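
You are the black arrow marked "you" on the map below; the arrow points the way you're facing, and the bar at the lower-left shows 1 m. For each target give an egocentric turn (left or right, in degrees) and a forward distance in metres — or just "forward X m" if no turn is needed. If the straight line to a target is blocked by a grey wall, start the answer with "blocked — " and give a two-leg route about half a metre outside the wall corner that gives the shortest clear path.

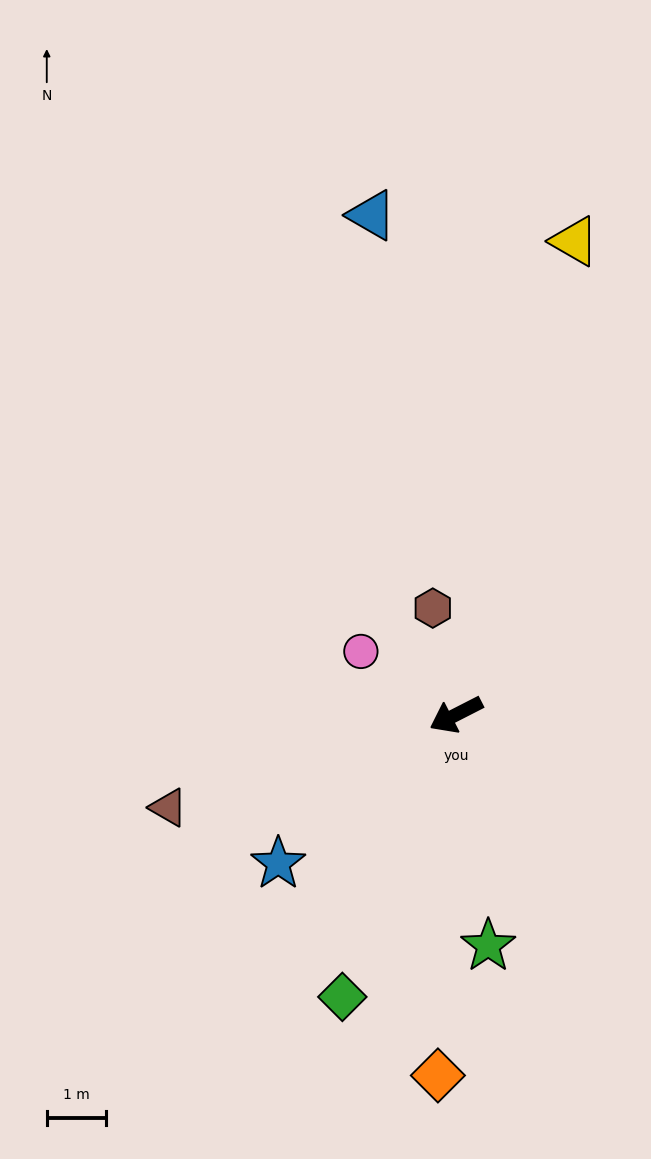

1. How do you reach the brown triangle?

turn right 9°, forward 5.1 m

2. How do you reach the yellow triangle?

turn right 131°, forward 8.2 m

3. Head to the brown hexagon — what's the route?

turn right 105°, forward 1.8 m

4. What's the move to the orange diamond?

turn left 60°, forward 6.1 m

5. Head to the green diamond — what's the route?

turn left 41°, forward 5.1 m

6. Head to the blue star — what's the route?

turn left 13°, forward 3.9 m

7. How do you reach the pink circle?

turn right 61°, forward 1.9 m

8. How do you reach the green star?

turn left 71°, forward 3.9 m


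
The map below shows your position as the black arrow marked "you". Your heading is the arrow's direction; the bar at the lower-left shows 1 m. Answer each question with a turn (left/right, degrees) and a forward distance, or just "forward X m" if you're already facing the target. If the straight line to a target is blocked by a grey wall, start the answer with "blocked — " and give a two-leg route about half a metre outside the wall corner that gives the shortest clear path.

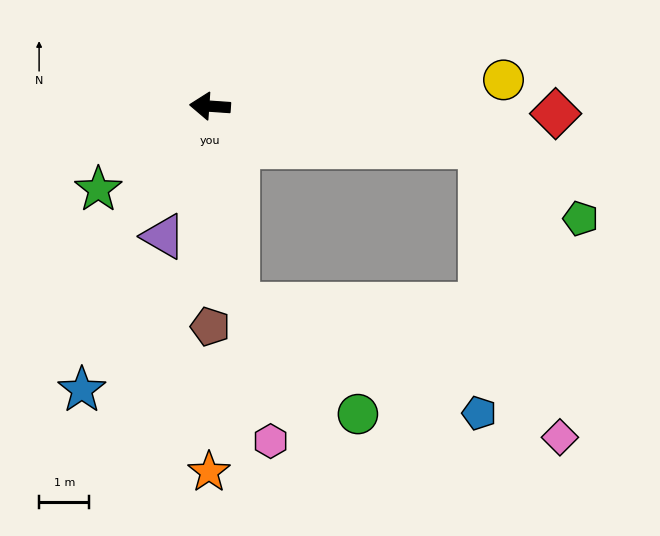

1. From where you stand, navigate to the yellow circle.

turn right 171°, forward 5.9 m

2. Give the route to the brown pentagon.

turn left 94°, forward 4.4 m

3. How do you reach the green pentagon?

blocked — turn left 175°, forward 5.4 m, then turn right 26°, forward 2.5 m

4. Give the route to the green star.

turn left 41°, forward 2.8 m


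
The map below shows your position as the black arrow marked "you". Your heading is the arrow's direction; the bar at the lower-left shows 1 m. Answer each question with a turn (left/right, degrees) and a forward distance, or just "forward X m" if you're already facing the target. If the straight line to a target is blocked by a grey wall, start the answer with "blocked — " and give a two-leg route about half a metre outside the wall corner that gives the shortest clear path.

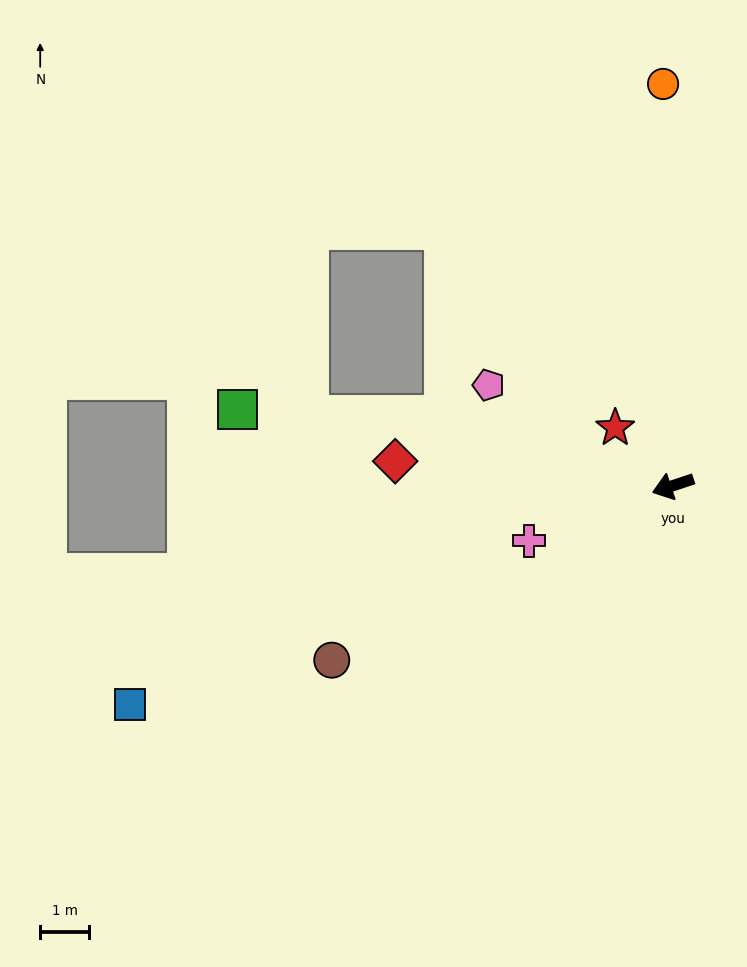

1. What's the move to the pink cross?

turn left 3°, forward 3.1 m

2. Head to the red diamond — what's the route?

turn right 23°, forward 5.7 m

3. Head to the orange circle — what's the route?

turn right 107°, forward 8.2 m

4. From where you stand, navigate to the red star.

turn right 63°, forward 1.7 m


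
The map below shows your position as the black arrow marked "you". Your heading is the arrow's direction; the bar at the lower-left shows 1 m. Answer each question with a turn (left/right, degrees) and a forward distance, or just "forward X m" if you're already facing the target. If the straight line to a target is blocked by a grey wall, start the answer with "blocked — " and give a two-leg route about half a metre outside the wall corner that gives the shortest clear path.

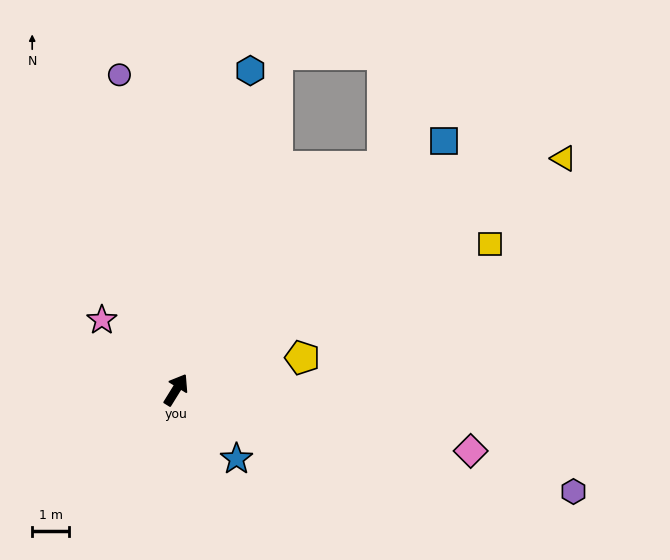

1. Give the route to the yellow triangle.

turn right 27°, forward 12.2 m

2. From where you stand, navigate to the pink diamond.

turn right 70°, forward 8.1 m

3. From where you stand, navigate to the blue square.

turn right 15°, forward 9.9 m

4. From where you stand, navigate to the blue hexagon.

turn left 19°, forward 8.9 m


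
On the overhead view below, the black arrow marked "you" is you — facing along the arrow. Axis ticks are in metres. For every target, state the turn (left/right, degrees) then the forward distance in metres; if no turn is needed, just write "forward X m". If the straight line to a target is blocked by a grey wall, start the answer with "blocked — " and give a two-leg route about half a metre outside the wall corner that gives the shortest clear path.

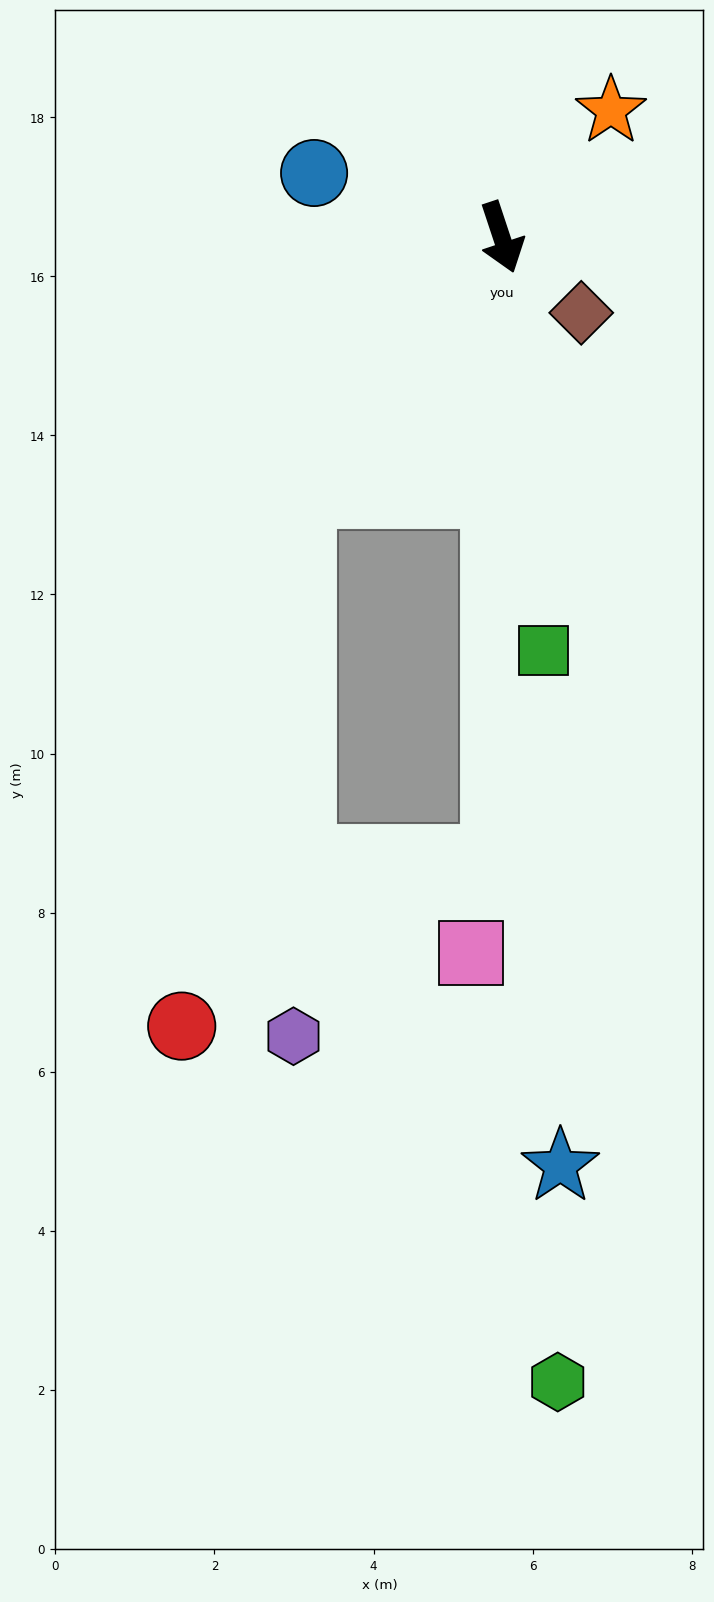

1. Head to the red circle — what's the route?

blocked — turn right 56°, forward 4.1 m, then turn left 25°, forward 6.9 m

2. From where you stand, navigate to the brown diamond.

turn left 28°, forward 1.4 m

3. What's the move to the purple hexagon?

blocked — turn right 56°, forward 4.1 m, then turn left 37°, forward 6.8 m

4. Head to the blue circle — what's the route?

turn right 127°, forward 2.5 m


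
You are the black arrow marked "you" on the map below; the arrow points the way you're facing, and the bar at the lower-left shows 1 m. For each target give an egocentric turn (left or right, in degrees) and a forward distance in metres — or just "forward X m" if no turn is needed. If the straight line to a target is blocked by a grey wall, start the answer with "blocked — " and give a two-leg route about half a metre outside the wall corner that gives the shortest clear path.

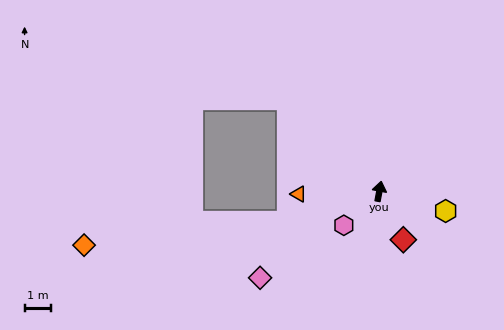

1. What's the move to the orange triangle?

turn left 103°, forward 3.1 m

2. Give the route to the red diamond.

turn right 143°, forward 2.1 m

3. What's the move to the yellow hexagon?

turn right 96°, forward 2.7 m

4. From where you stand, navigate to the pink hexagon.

turn left 144°, forward 1.9 m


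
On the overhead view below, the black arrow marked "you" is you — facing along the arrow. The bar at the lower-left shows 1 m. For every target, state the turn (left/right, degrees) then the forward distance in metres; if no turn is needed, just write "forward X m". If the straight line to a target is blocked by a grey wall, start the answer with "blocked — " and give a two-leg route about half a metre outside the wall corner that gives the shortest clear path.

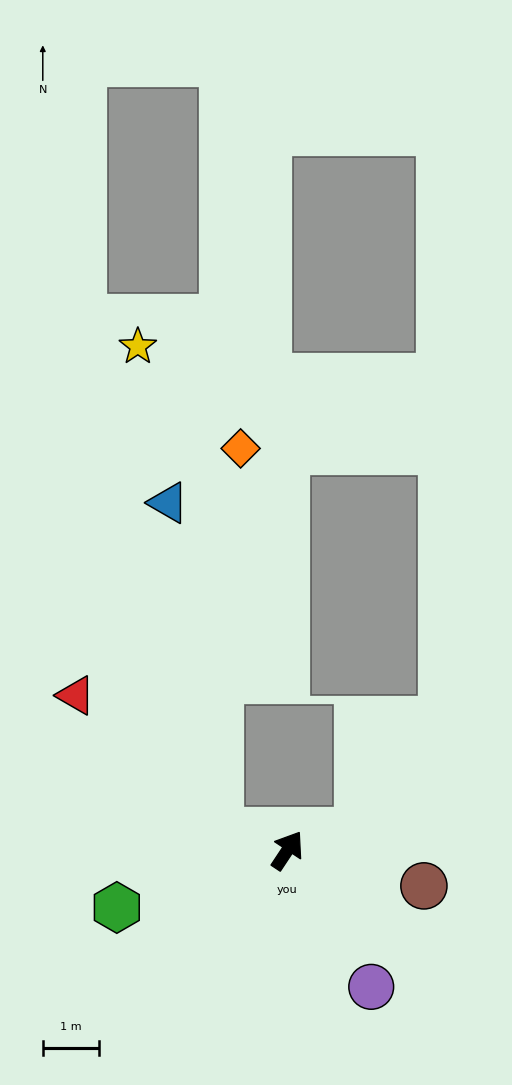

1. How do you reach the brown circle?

turn right 71°, forward 2.5 m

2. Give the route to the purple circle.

turn right 115°, forward 2.8 m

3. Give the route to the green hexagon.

turn left 142°, forward 3.2 m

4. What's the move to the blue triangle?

blocked — turn left 108°, forward 1.2 m, then turn right 66°, forward 5.9 m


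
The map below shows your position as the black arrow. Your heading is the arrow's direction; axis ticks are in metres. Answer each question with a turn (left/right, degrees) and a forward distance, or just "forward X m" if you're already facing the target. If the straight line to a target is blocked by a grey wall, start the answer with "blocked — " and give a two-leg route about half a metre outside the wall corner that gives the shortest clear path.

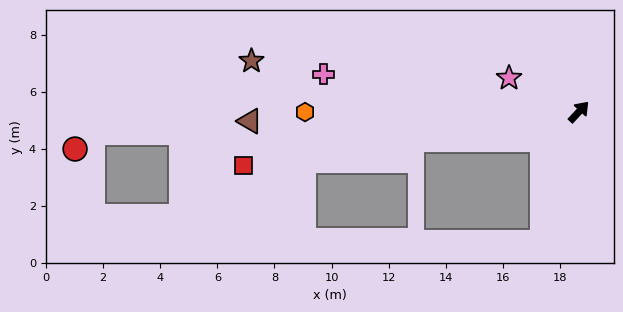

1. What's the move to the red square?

turn left 142°, forward 11.9 m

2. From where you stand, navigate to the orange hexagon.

turn left 133°, forward 9.6 m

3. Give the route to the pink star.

turn left 107°, forward 2.7 m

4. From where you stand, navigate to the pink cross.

turn left 124°, forward 9.0 m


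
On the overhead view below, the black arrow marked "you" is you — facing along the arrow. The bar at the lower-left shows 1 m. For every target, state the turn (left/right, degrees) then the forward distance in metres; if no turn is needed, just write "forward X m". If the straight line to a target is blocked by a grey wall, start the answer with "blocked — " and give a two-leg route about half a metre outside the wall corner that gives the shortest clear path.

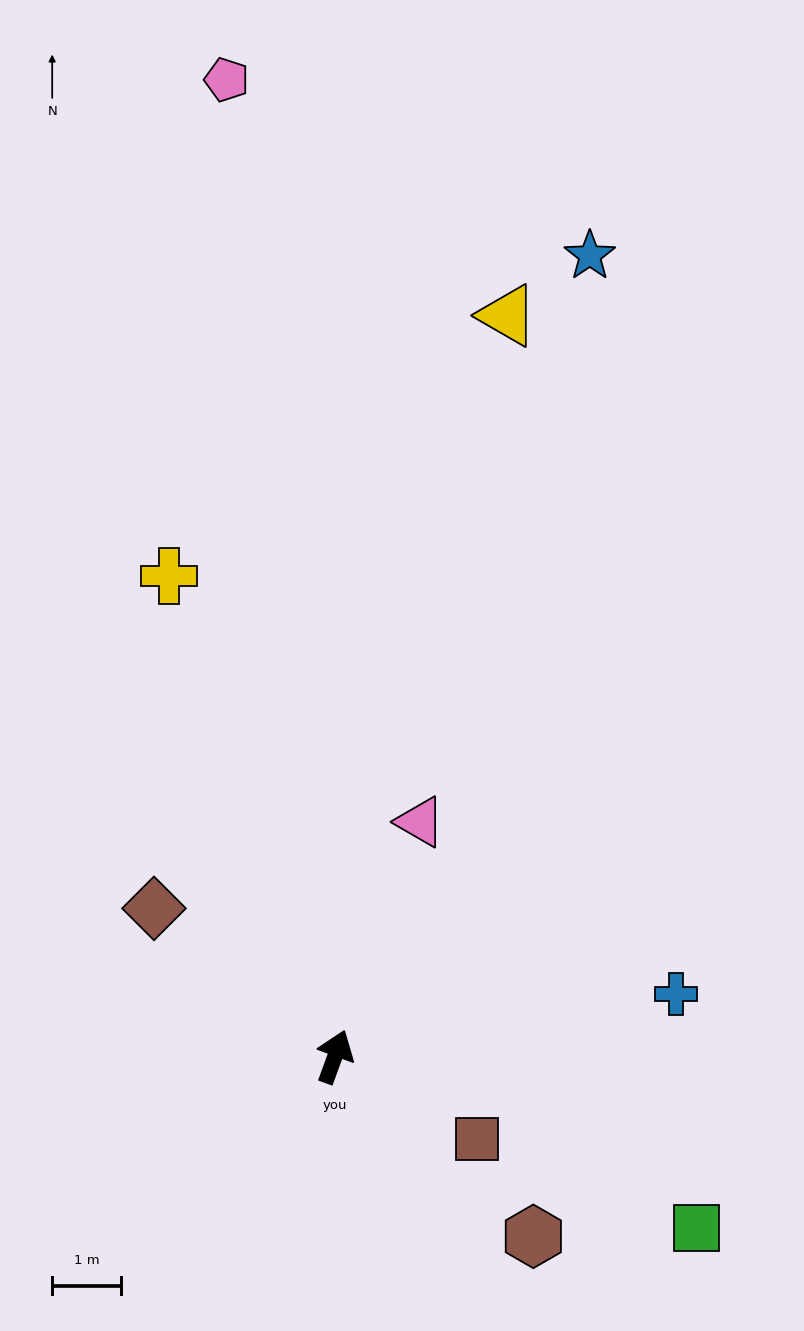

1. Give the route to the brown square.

turn right 100°, forward 2.4 m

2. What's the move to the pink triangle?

forward 3.6 m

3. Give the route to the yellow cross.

turn left 39°, forward 7.3 m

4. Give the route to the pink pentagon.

turn left 26°, forward 14.2 m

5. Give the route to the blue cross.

turn right 60°, forward 5.0 m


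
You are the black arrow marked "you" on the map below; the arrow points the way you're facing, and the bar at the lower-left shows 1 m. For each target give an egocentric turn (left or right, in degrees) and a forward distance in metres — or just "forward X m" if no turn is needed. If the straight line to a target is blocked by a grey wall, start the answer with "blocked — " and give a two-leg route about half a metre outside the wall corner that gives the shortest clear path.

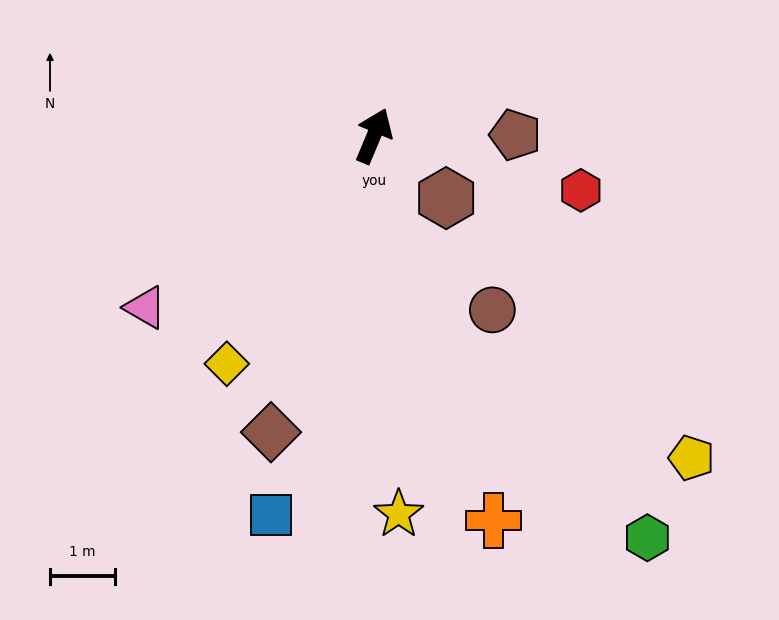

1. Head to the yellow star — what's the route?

turn right 154°, forward 5.8 m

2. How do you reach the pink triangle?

turn left 150°, forward 4.4 m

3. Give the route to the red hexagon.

turn right 82°, forward 3.3 m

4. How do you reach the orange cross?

turn right 140°, forward 6.2 m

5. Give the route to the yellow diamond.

turn left 170°, forward 4.2 m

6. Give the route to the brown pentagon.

turn right 67°, forward 2.2 m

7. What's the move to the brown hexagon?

turn right 108°, forward 1.5 m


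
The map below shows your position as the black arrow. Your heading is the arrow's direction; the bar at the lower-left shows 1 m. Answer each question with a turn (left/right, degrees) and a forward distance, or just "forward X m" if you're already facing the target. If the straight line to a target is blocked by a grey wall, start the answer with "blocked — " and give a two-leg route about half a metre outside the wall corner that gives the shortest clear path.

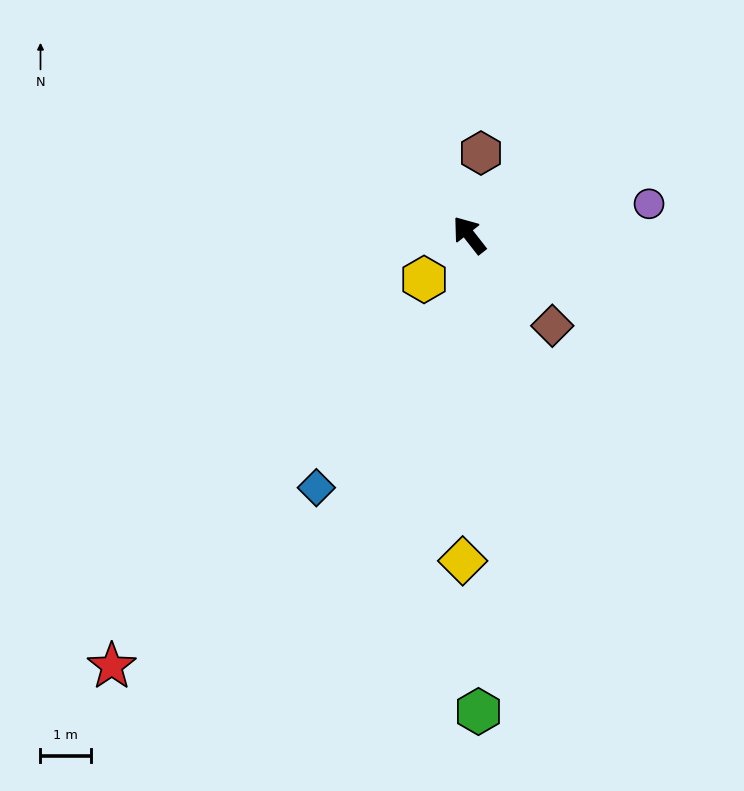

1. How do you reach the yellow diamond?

turn left 141°, forward 6.5 m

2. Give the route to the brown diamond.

turn right 176°, forward 2.4 m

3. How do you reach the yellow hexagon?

turn left 96°, forward 1.3 m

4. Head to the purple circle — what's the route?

turn right 118°, forward 3.6 m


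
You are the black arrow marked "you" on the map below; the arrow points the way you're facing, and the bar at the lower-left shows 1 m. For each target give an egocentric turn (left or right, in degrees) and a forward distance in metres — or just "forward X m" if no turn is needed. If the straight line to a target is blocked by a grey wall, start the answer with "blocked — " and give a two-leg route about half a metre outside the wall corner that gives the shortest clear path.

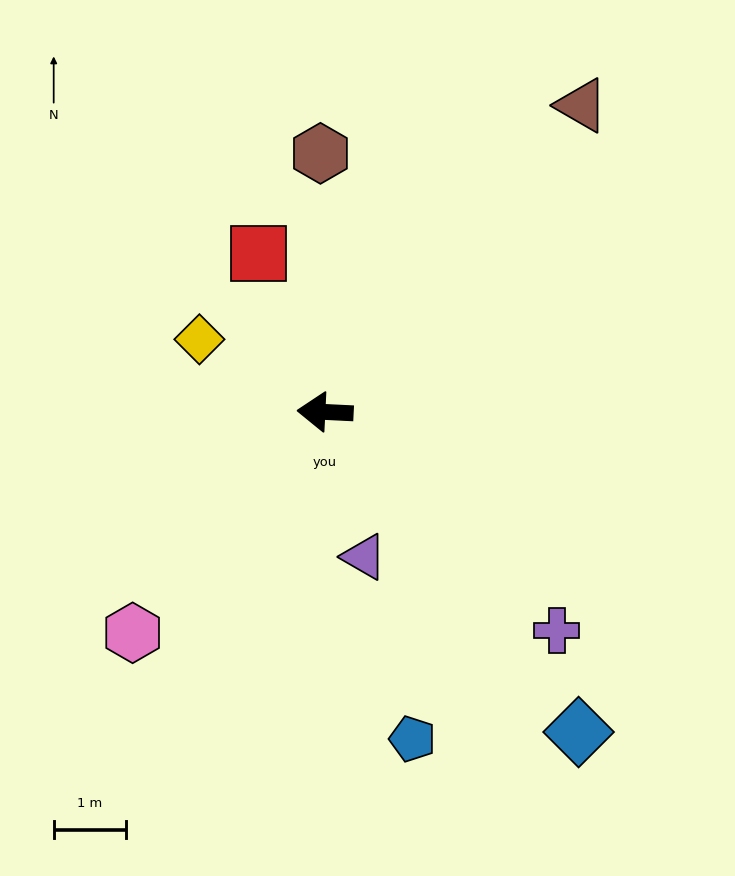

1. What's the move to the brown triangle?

turn right 127°, forward 5.5 m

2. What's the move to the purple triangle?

turn left 108°, forward 2.1 m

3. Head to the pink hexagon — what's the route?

turn left 52°, forward 4.1 m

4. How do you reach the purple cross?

turn left 139°, forward 4.4 m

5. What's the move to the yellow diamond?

turn right 27°, forward 2.0 m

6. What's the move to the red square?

turn right 64°, forward 2.4 m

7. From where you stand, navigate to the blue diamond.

turn left 131°, forward 5.7 m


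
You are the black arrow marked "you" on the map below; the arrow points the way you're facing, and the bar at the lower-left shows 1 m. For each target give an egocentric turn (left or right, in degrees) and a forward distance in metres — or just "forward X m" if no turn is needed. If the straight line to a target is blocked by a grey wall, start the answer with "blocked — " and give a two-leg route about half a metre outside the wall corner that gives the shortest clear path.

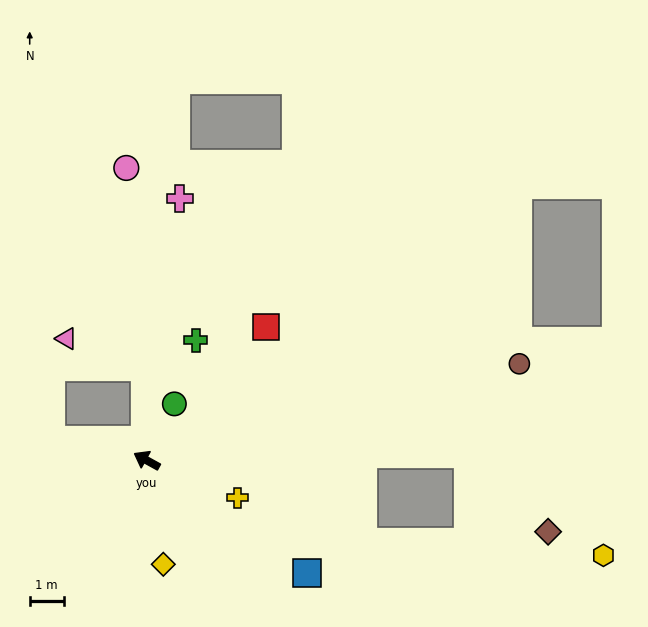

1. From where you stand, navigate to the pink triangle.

blocked — turn right 60°, forward 2.8 m, then turn left 69°, forward 2.5 m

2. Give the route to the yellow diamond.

turn left 128°, forward 3.1 m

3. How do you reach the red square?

turn right 103°, forward 5.3 m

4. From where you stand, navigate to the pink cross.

turn right 68°, forward 7.8 m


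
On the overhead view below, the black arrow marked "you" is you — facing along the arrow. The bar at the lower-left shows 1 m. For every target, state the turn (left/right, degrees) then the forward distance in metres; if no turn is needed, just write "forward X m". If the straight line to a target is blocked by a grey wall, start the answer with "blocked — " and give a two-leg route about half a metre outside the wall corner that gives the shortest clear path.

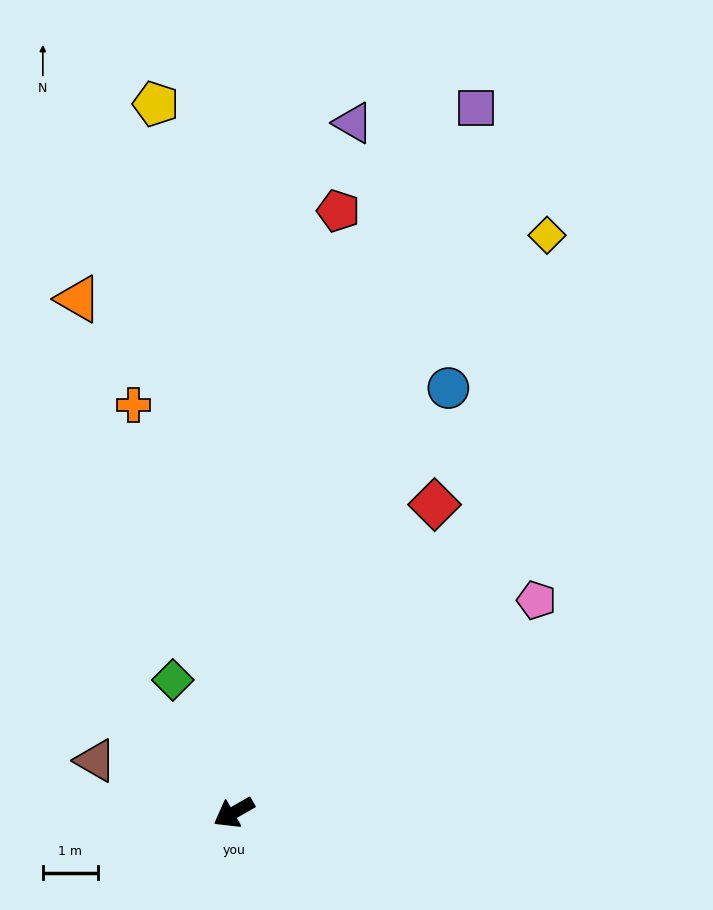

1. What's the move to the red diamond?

turn right 153°, forward 6.7 m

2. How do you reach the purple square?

turn right 139°, forward 13.6 m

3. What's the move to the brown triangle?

turn right 50°, forward 2.7 m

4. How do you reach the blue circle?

turn right 147°, forward 8.7 m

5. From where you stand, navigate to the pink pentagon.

turn right 175°, forward 6.8 m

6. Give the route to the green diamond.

turn right 95°, forward 2.7 m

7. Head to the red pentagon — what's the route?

turn right 130°, forward 11.2 m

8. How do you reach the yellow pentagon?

turn right 113°, forward 13.0 m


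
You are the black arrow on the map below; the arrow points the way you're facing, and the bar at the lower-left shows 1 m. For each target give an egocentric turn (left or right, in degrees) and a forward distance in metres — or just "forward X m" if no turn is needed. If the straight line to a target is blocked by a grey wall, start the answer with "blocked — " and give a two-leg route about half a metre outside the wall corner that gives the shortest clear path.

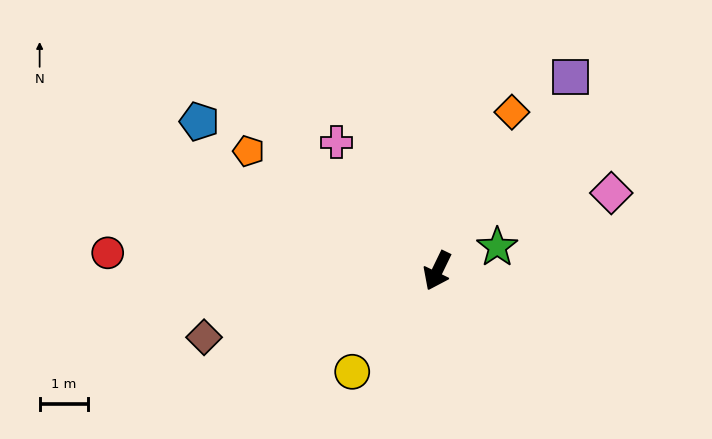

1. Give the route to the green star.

turn left 138°, forward 1.3 m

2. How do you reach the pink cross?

turn right 116°, forward 3.4 m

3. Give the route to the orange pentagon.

turn right 97°, forward 4.6 m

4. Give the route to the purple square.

turn left 171°, forward 4.8 m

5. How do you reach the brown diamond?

turn right 48°, forward 5.0 m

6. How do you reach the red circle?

turn right 67°, forward 6.8 m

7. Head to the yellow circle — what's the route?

turn right 14°, forward 2.7 m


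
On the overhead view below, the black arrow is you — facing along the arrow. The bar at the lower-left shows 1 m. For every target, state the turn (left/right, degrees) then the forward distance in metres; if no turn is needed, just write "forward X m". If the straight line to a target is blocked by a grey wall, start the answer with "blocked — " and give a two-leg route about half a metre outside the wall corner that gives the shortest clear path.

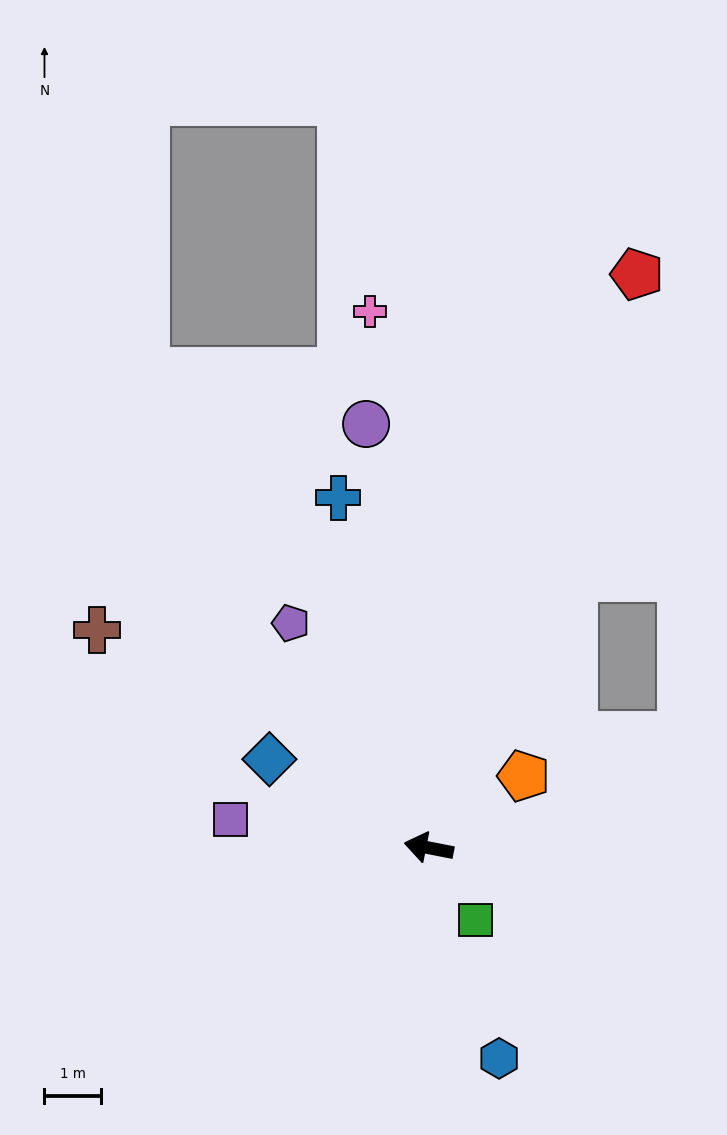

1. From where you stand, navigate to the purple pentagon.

turn right 47°, forward 4.7 m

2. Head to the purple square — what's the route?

turn left 3°, forward 3.6 m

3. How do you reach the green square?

turn left 134°, forward 1.5 m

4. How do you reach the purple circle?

turn right 70°, forward 7.6 m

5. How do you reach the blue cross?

turn right 64°, forward 6.4 m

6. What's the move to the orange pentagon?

turn right 132°, forward 2.1 m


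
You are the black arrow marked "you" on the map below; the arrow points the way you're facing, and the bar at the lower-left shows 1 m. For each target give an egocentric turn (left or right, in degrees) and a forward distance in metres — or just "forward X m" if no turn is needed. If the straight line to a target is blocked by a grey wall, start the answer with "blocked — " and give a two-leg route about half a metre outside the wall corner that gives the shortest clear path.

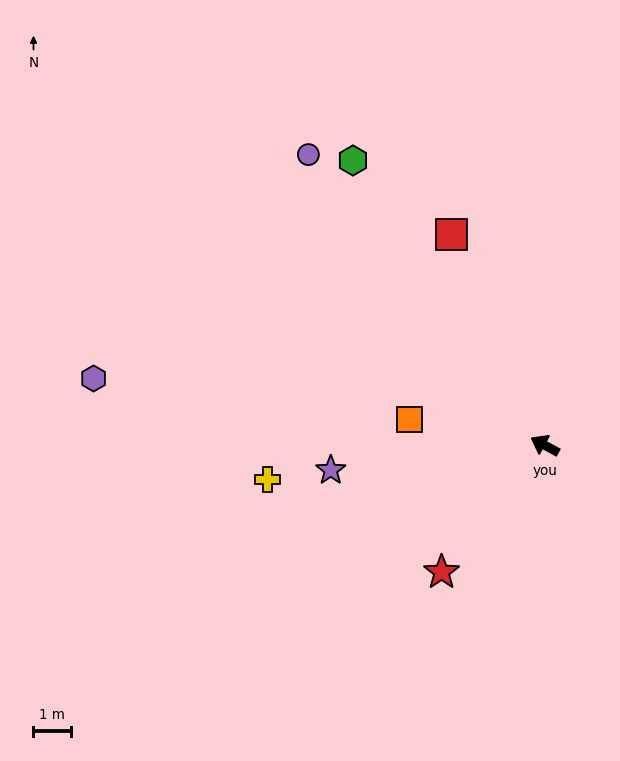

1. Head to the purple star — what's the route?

turn left 35°, forward 5.7 m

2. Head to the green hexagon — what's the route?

turn right 28°, forward 9.1 m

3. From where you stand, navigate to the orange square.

turn left 17°, forward 3.6 m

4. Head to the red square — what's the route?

turn right 38°, forward 6.1 m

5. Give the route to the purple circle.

turn right 23°, forward 9.9 m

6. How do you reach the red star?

turn left 79°, forward 4.3 m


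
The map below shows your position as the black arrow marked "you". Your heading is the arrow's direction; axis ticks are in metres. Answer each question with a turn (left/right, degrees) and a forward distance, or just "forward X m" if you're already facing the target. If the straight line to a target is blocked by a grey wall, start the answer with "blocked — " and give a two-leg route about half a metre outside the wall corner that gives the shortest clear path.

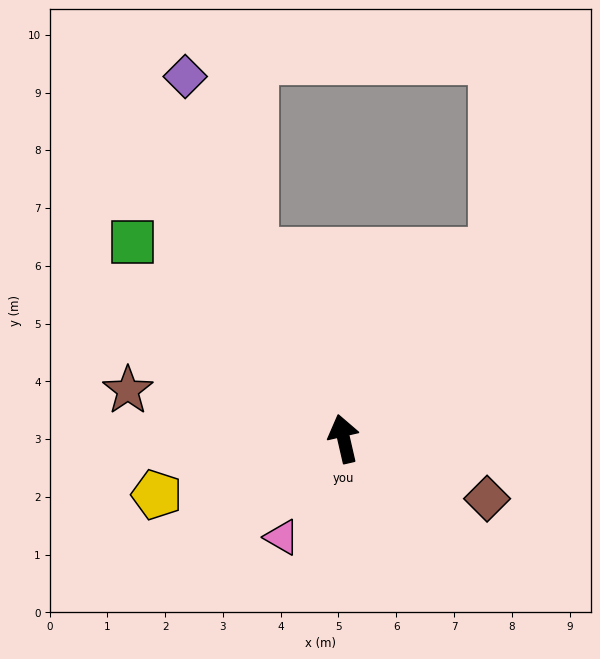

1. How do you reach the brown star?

turn left 64°, forward 3.8 m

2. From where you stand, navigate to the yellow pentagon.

turn left 94°, forward 3.4 m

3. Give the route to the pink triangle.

turn left 135°, forward 2.0 m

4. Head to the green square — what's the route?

turn left 34°, forward 5.0 m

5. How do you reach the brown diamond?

turn right 126°, forward 2.7 m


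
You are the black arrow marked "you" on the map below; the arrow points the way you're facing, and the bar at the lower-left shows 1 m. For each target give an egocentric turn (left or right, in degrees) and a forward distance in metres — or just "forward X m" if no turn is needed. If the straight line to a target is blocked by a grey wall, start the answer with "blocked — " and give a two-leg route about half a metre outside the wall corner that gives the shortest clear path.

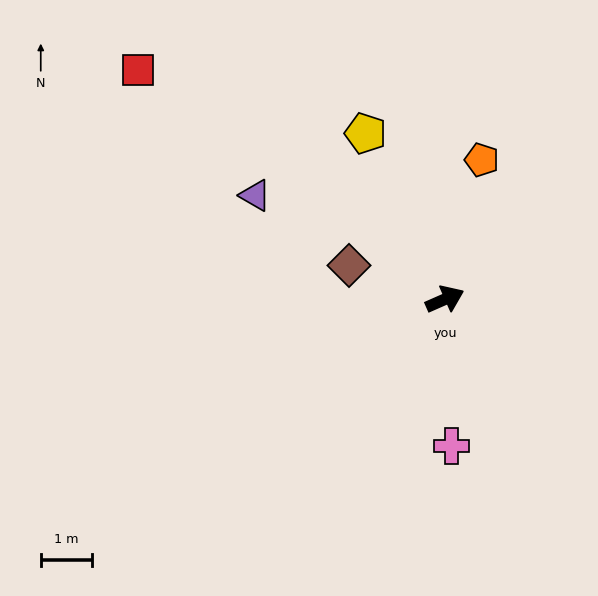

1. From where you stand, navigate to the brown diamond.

turn left 137°, forward 2.0 m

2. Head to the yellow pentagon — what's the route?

turn left 92°, forward 3.6 m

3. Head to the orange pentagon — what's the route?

turn left 51°, forward 2.8 m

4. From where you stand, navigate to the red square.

turn left 119°, forward 7.5 m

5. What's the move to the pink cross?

turn right 111°, forward 2.9 m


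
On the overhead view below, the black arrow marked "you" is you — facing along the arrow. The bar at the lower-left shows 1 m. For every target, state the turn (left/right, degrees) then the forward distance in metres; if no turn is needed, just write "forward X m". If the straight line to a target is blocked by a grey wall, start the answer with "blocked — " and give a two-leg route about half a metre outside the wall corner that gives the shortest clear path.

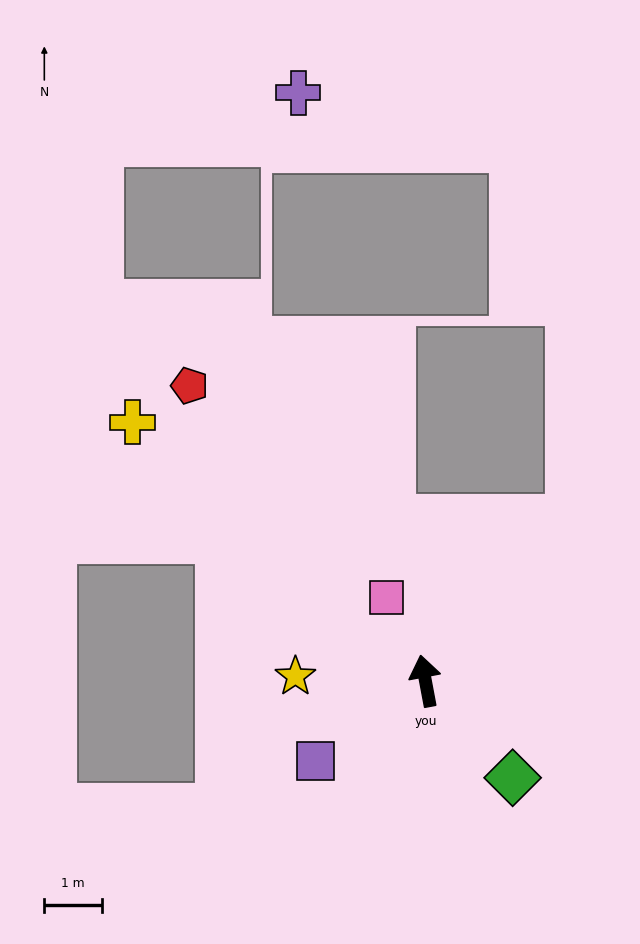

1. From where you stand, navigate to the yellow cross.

turn left 38°, forward 6.8 m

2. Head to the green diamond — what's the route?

turn right 149°, forward 2.3 m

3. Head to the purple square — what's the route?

turn left 115°, forward 2.4 m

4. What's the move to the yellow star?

turn left 77°, forward 2.3 m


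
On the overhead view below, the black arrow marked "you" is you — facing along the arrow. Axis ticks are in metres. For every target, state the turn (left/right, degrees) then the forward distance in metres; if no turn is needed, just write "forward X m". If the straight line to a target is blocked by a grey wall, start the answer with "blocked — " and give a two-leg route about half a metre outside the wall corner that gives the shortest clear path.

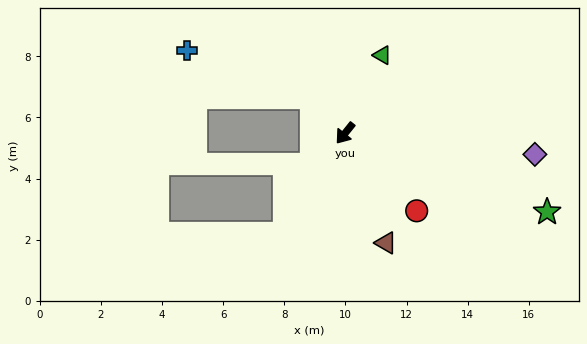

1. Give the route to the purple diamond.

turn left 122°, forward 6.2 m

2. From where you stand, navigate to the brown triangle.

turn left 59°, forward 3.8 m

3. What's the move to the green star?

turn left 107°, forward 7.1 m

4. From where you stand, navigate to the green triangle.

turn right 167°, forward 2.8 m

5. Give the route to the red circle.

turn left 81°, forward 3.5 m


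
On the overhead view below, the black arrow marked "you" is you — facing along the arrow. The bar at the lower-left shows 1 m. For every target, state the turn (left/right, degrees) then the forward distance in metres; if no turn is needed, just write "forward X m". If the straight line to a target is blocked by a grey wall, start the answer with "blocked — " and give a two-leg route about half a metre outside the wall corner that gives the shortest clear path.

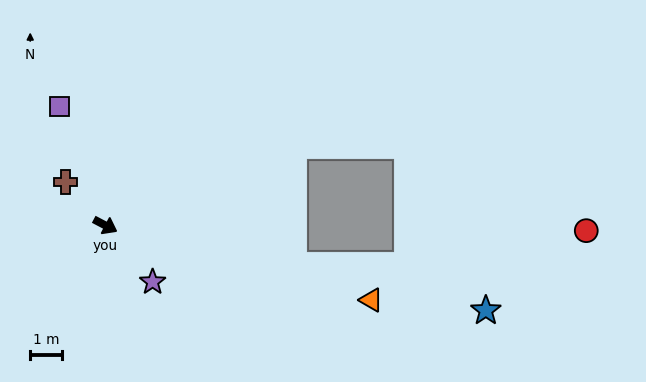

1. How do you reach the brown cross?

turn left 160°, forward 1.8 m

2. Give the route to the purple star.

turn right 22°, forward 2.3 m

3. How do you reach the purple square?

turn left 139°, forward 4.0 m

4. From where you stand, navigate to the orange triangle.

turn left 12°, forward 8.6 m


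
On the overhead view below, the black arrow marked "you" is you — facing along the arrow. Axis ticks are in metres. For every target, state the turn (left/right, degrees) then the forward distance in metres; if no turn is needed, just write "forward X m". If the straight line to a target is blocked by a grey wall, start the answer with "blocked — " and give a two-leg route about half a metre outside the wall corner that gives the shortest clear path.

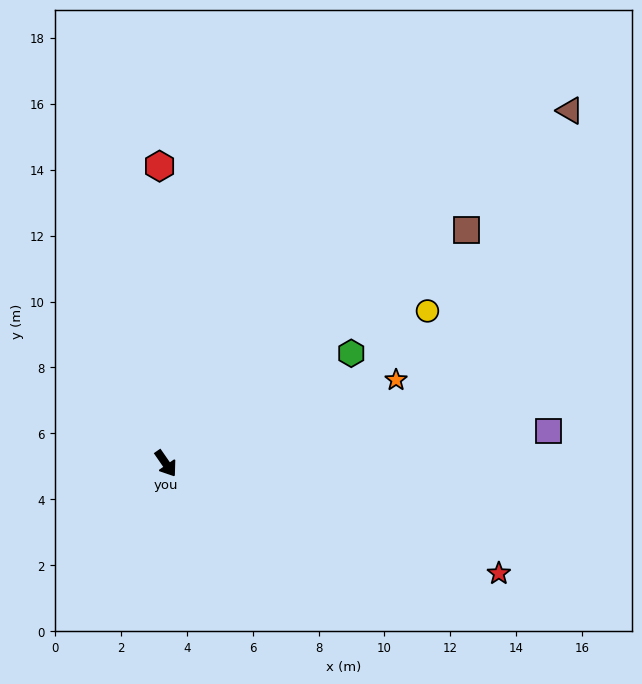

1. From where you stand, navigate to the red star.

turn left 37°, forward 10.6 m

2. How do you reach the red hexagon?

turn left 146°, forward 9.0 m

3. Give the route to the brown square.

turn left 93°, forward 11.6 m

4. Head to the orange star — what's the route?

turn left 75°, forward 7.4 m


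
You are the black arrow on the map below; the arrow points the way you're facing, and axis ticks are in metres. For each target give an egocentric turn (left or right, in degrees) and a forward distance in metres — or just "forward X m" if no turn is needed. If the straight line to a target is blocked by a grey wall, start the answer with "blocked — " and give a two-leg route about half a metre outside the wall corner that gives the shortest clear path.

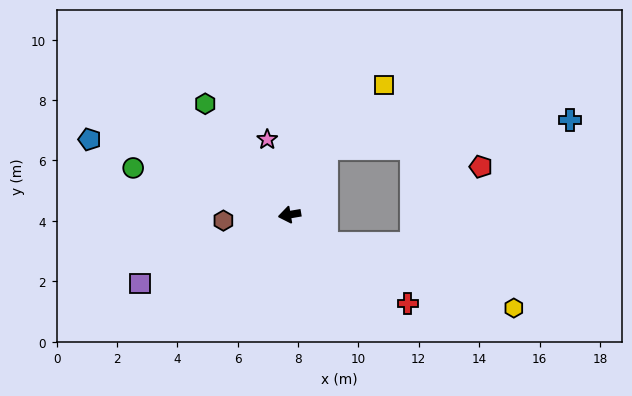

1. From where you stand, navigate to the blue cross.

blocked — turn right 127°, forward 2.5 m, then turn right 56°, forward 8.2 m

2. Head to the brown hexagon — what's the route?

turn right 5°, forward 2.2 m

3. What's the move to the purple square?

turn left 15°, forward 5.5 m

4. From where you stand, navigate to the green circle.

turn right 26°, forward 5.4 m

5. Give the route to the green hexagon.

turn right 62°, forward 4.6 m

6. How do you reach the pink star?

turn right 83°, forward 2.6 m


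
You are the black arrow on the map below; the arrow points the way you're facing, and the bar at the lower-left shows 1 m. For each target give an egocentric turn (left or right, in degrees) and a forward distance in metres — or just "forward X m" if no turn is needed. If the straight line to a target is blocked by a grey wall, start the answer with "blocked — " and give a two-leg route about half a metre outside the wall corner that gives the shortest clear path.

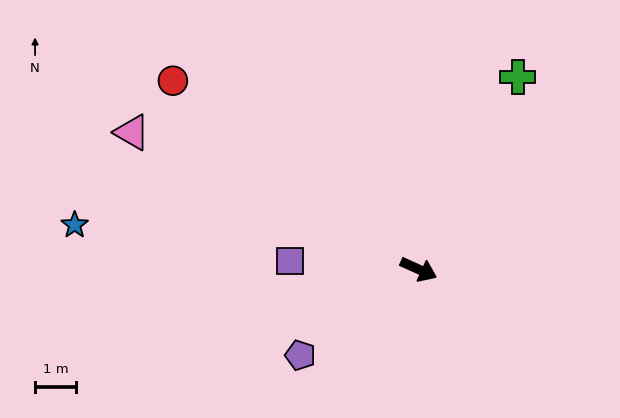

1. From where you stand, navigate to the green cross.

turn left 87°, forward 5.3 m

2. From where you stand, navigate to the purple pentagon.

turn right 120°, forward 3.6 m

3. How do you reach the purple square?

turn right 159°, forward 3.2 m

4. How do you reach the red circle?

turn left 167°, forward 7.6 m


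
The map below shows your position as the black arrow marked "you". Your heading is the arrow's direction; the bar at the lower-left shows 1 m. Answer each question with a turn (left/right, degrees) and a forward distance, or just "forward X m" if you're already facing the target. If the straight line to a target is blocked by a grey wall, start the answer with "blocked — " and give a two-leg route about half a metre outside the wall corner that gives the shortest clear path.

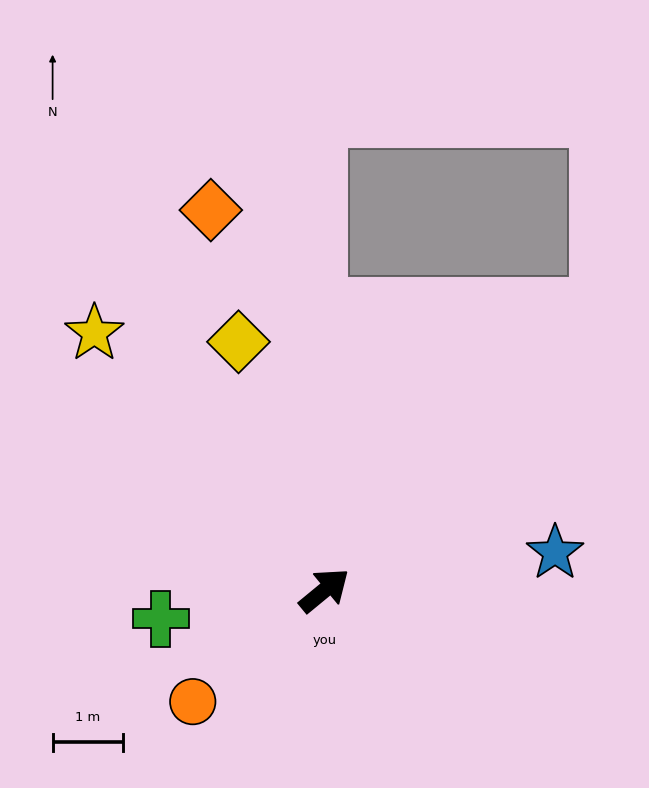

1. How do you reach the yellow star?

turn left 92°, forward 4.9 m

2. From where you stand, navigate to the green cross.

turn left 150°, forward 2.4 m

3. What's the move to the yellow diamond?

turn left 70°, forward 3.7 m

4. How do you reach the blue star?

turn right 30°, forward 3.3 m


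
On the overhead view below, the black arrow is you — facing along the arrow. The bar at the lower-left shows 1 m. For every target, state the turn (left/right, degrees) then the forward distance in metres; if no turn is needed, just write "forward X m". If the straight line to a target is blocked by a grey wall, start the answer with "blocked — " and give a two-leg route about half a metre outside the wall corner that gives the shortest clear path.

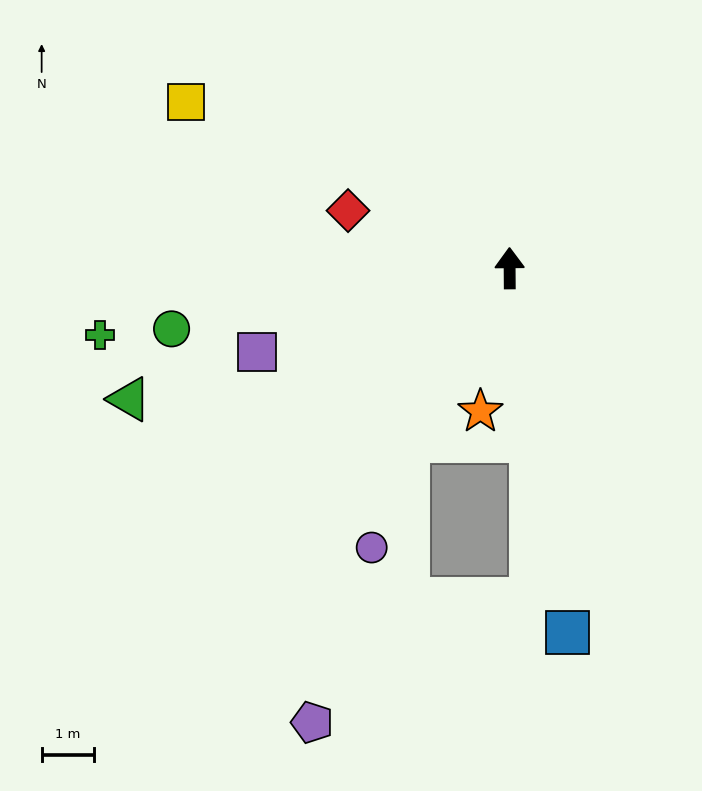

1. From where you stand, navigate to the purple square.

turn left 108°, forward 5.1 m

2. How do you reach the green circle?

turn left 100°, forward 6.6 m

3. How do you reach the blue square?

turn right 171°, forward 7.1 m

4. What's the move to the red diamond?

turn left 70°, forward 3.3 m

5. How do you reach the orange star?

turn left 168°, forward 2.8 m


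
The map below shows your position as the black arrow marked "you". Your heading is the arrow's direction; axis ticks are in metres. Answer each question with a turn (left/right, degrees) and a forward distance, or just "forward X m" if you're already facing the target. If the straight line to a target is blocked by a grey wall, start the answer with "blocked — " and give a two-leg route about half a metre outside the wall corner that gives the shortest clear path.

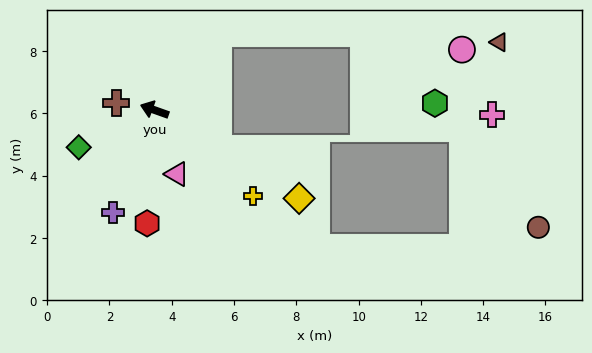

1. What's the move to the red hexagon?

turn left 106°, forward 3.6 m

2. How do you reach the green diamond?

turn left 46°, forward 2.7 m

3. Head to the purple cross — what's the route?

turn left 88°, forward 3.5 m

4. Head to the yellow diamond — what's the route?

turn left 168°, forward 5.4 m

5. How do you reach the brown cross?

turn left 9°, forward 1.2 m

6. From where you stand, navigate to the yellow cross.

turn left 159°, forward 4.2 m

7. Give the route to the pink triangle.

turn left 129°, forward 2.2 m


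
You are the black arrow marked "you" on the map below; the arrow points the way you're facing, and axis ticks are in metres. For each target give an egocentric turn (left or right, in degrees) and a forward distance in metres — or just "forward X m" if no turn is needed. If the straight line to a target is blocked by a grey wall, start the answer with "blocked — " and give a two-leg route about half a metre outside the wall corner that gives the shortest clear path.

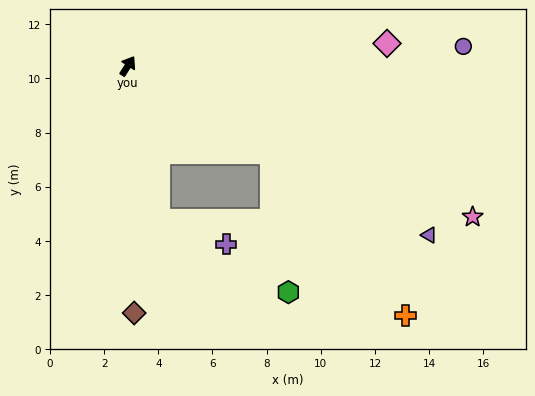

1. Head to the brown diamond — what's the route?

turn right 146°, forward 9.1 m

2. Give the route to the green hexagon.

blocked — turn right 89°, forward 6.2 m, then turn right 51°, forward 5.2 m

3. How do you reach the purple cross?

blocked — turn right 136°, forward 5.8 m, then turn left 59°, forward 2.6 m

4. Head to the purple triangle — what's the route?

turn right 87°, forward 12.8 m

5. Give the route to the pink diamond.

turn right 52°, forward 9.6 m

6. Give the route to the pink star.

turn right 81°, forward 13.9 m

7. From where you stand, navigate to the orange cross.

blocked — turn right 89°, forward 6.2 m, then turn right 19°, forward 7.8 m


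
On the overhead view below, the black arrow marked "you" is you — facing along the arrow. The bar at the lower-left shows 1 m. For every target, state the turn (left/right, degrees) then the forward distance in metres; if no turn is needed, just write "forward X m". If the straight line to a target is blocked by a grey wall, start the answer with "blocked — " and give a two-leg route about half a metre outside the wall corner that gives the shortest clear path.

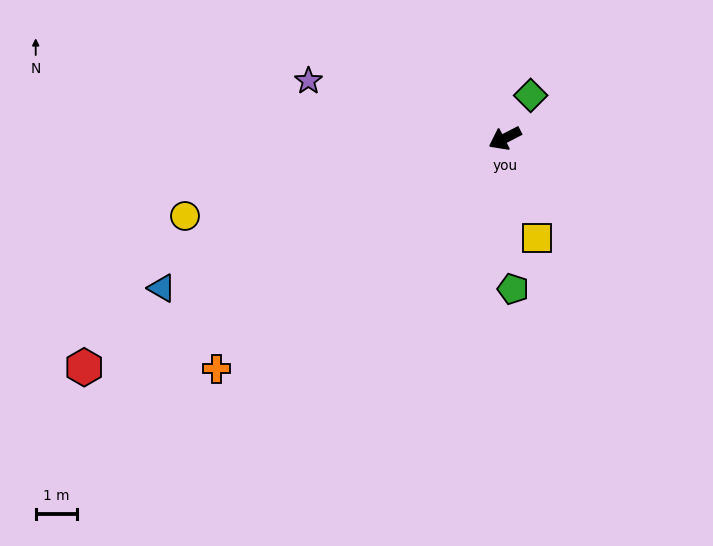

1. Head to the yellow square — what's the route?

turn left 81°, forward 2.5 m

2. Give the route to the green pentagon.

turn left 66°, forward 3.7 m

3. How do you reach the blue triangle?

turn right 4°, forward 9.1 m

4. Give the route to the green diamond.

turn right 148°, forward 1.2 m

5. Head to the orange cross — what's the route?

turn left 11°, forward 9.0 m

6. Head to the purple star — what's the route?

turn right 44°, forward 5.0 m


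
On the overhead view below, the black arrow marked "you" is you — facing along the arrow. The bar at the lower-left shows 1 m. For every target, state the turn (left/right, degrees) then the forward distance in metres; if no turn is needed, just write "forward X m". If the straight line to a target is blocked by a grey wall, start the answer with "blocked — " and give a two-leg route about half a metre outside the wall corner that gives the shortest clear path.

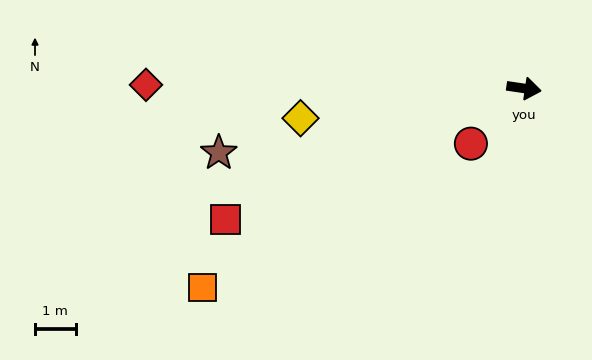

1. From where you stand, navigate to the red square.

turn right 148°, forward 8.0 m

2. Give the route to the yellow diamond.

turn right 164°, forward 5.6 m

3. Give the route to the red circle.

turn right 126°, forward 1.9 m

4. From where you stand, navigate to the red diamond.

turn right 172°, forward 9.3 m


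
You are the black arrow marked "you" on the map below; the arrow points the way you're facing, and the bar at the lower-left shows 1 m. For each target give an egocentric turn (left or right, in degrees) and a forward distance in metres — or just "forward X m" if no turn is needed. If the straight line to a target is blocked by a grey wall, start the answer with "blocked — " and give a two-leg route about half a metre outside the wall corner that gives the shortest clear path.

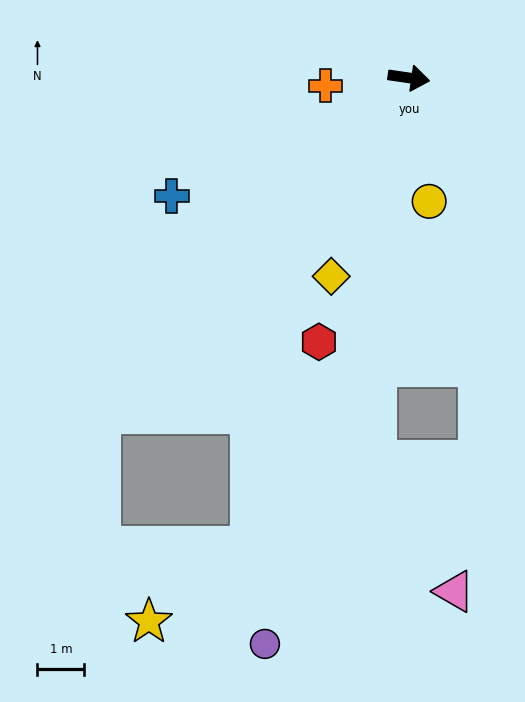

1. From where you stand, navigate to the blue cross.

turn right 145°, forward 5.6 m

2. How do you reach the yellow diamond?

turn right 103°, forward 4.5 m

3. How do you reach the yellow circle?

turn right 72°, forward 2.7 m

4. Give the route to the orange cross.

turn right 166°, forward 1.8 m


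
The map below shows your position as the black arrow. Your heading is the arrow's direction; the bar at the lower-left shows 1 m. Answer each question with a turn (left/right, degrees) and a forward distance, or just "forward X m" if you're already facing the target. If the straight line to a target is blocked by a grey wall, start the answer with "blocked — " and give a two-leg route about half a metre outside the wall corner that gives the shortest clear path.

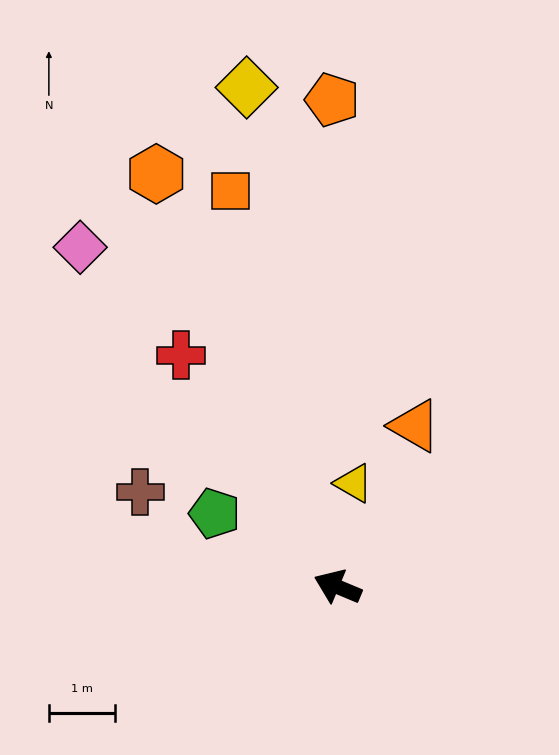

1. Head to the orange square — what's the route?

turn right 52°, forward 6.2 m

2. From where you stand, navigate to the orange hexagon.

turn right 44°, forward 6.8 m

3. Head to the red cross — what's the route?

turn right 33°, forward 4.2 m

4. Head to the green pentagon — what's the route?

turn right 8°, forward 2.2 m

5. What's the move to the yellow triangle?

turn right 76°, forward 1.6 m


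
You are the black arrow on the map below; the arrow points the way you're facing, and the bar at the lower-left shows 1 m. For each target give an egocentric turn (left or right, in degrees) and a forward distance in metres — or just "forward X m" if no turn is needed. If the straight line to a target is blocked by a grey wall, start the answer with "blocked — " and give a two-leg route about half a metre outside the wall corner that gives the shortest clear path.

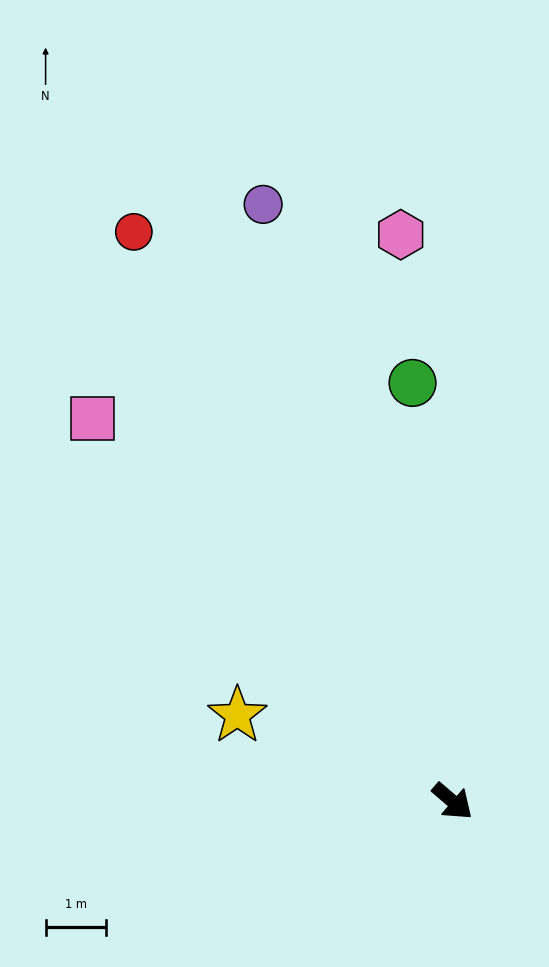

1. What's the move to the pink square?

turn left 174°, forward 8.7 m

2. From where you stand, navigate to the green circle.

turn left 136°, forward 6.9 m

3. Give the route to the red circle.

turn left 160°, forward 10.8 m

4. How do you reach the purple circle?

turn left 148°, forward 10.3 m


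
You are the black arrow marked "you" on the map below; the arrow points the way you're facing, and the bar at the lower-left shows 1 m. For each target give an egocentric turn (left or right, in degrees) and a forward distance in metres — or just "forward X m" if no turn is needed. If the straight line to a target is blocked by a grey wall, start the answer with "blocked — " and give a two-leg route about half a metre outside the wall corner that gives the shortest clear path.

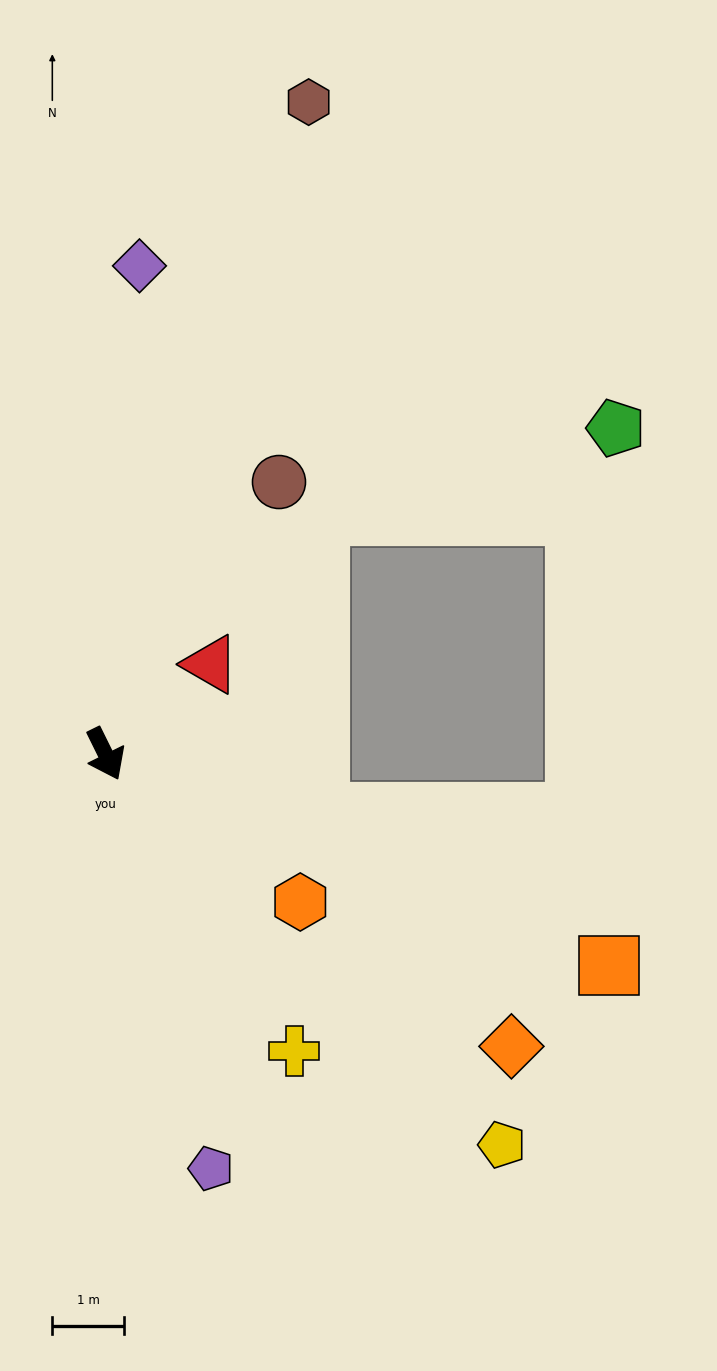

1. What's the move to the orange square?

turn left 41°, forward 7.7 m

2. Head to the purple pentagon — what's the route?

turn right 12°, forward 6.0 m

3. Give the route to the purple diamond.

turn left 150°, forward 6.9 m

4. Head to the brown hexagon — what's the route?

turn left 136°, forward 9.6 m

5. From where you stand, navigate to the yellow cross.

turn left 6°, forward 4.9 m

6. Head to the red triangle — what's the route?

turn left 104°, forward 1.9 m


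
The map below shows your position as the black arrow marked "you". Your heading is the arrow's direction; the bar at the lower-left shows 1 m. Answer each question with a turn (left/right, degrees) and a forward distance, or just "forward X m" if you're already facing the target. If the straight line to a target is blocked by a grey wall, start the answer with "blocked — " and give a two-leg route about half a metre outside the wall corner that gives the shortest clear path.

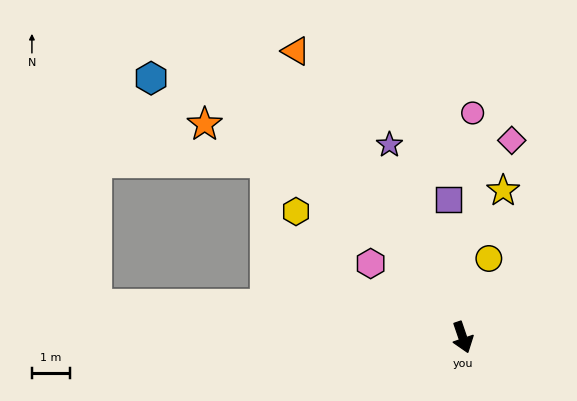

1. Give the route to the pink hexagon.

turn right 148°, forward 3.1 m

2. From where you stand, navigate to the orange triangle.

turn right 169°, forward 8.6 m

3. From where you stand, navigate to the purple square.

turn left 167°, forward 3.6 m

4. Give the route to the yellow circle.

turn left 143°, forward 2.2 m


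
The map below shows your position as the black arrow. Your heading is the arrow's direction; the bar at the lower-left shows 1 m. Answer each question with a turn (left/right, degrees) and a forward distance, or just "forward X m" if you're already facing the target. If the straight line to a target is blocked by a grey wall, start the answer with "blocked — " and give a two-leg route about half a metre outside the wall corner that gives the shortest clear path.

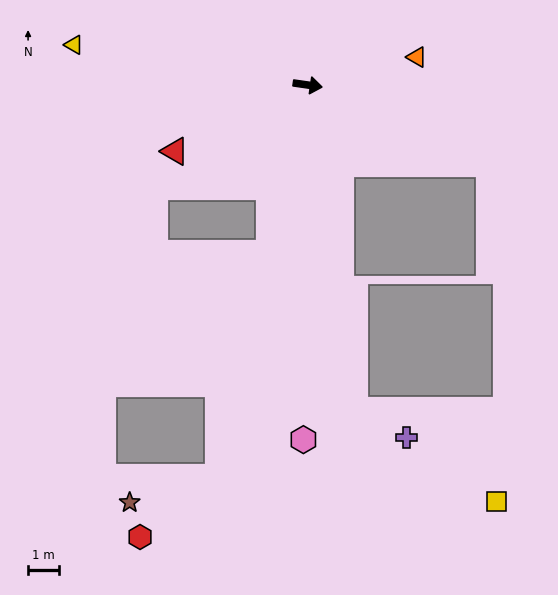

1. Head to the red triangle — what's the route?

turn right 145°, forward 4.8 m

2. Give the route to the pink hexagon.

turn right 83°, forward 11.4 m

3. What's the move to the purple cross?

blocked — turn right 74°, forward 10.6 m, then turn left 54°, forward 1.9 m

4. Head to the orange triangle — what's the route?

turn left 23°, forward 3.6 m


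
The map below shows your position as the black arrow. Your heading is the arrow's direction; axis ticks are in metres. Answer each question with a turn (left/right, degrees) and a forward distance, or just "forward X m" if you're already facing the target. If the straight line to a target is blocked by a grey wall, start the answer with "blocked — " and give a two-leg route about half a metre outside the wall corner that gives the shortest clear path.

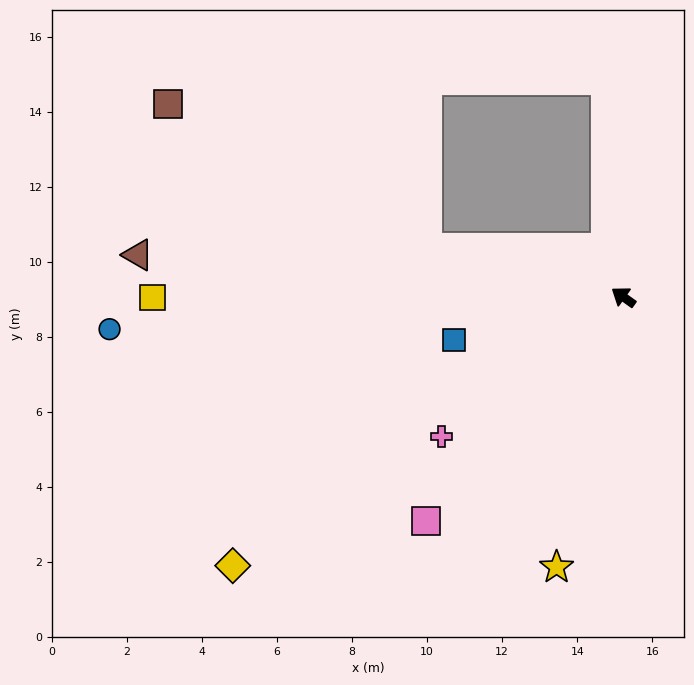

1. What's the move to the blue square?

turn left 50°, forward 4.7 m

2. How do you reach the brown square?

blocked — turn left 22°, forward 5.4 m, then turn right 16°, forward 7.9 m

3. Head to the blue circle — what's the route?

turn left 39°, forward 13.7 m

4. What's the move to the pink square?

turn left 84°, forward 8.0 m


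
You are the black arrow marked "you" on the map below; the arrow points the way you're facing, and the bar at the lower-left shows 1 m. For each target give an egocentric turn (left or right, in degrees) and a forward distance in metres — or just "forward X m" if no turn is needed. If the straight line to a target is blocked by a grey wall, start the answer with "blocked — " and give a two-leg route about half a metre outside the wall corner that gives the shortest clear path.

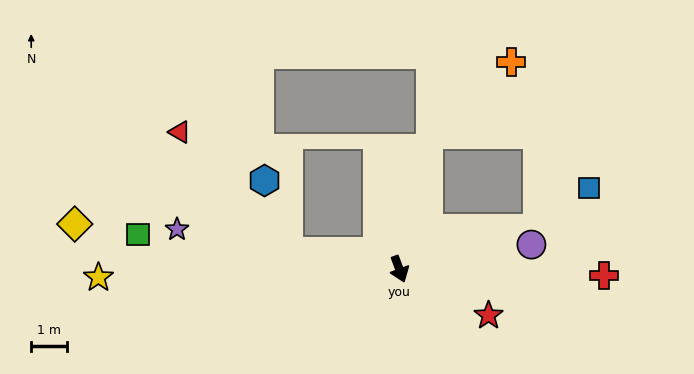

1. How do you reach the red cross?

turn left 68°, forward 5.8 m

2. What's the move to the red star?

turn left 42°, forward 2.8 m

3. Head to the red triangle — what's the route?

blocked — turn right 119°, forward 3.2 m, then turn right 39°, forward 4.6 m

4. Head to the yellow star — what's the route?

turn right 109°, forward 8.5 m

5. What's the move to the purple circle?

turn left 80°, forward 3.8 m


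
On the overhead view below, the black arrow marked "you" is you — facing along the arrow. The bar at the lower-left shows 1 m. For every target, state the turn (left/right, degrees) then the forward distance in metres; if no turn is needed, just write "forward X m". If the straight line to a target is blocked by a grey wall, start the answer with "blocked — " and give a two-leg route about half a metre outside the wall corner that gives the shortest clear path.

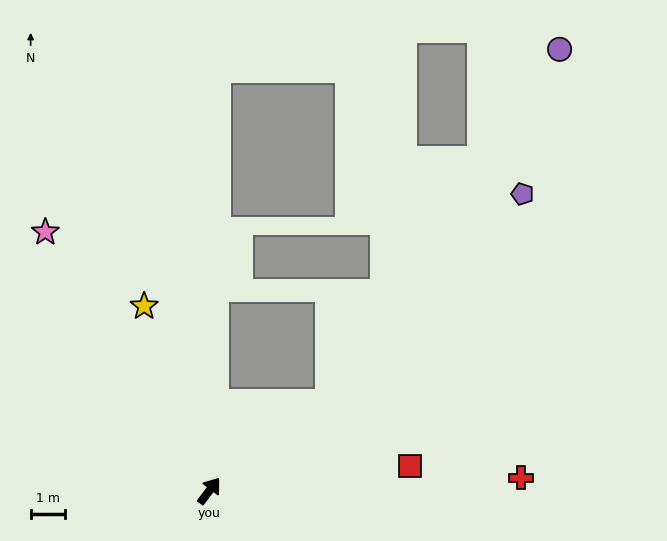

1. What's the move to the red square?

turn right 46°, forward 5.9 m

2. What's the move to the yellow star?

turn left 57°, forward 5.7 m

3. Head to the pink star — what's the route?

turn left 69°, forward 8.9 m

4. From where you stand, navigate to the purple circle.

blocked — turn right 17°, forward 4.3 m, then turn left 21°, forward 12.3 m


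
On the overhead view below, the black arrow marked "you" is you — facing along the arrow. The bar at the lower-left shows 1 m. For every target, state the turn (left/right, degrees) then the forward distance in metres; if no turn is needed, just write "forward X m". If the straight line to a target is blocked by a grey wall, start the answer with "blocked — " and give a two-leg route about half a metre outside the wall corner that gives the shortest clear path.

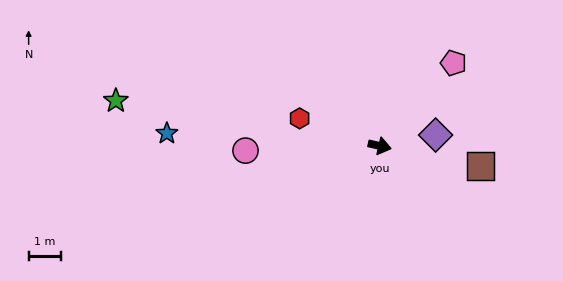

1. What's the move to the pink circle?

turn right 165°, forward 4.1 m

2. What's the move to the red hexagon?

turn left 174°, forward 2.6 m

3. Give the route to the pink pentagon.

turn left 61°, forward 3.4 m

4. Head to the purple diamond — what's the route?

turn left 24°, forward 1.7 m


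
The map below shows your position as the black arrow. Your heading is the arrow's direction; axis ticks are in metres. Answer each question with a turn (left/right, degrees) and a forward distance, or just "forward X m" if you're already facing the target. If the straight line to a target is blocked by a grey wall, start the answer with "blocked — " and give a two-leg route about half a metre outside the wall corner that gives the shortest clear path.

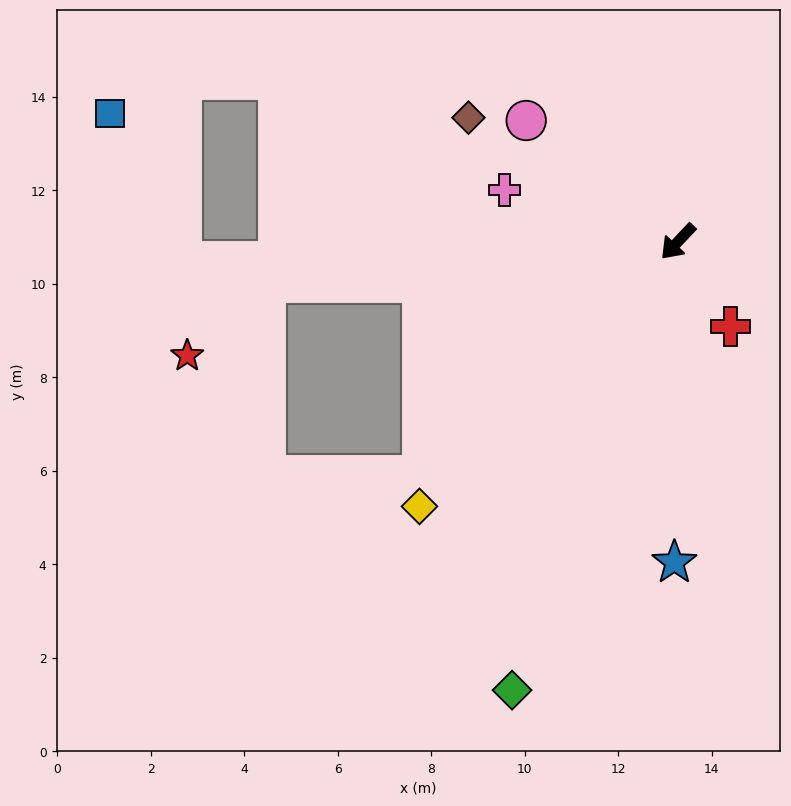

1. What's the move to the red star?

blocked — turn right 41°, forward 8.9 m, then turn left 37°, forward 2.3 m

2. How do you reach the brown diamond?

turn right 77°, forward 5.2 m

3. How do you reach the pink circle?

turn right 85°, forward 4.2 m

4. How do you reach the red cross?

turn left 75°, forward 2.1 m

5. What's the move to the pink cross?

turn right 63°, forward 3.9 m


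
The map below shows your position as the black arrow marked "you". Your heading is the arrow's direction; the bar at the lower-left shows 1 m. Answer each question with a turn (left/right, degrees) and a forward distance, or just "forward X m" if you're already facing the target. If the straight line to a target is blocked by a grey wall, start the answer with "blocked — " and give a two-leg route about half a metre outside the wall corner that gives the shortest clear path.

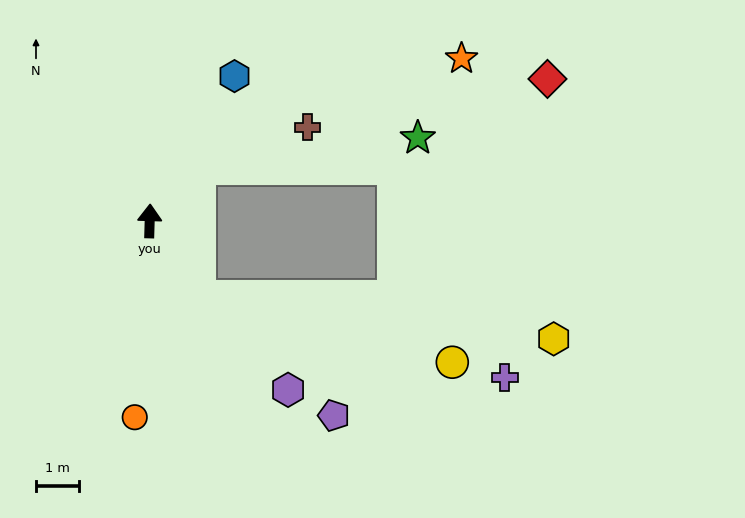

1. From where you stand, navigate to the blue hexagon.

turn right 29°, forward 3.9 m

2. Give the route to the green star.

blocked — turn right 40°, forward 1.7 m, then turn right 41°, forward 5.2 m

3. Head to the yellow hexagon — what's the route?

blocked — turn right 146°, forward 2.1 m, then turn left 51°, forward 8.4 m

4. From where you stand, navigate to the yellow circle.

blocked — turn right 146°, forward 2.1 m, then turn left 43°, forward 6.1 m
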